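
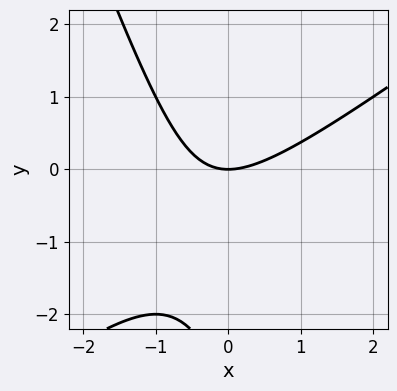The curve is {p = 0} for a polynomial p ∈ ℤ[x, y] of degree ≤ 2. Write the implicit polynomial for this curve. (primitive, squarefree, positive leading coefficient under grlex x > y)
2*x^2 - 2*x*y - y^2 - 3*y

1. Degree: the shape is more complex than any degree-1 curve, so deg p = 2.
2. From the axis intercepts and sections: one x-axis crossing is at x = 0; one y-axis crossing is at y = 0.
3. Solving for integer coefficients yields p as stated.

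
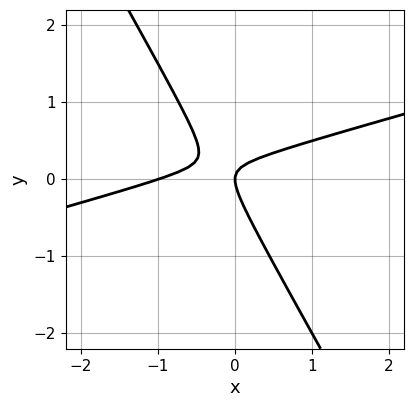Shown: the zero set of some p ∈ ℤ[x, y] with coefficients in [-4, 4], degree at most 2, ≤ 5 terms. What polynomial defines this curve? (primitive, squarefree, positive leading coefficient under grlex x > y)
1. Degree: no degree-1 curve has this shape, so deg p = 2.
2. Observable constraints: among the integer gridlines, it crosses the x-axis at x ∈ {-1, 0}; one y-axis crossing is at y = 0.
3. Fitting integer coefficients to these (and the overall shape) gives p.

x^2 - 3*x*y - 2*y^2 + x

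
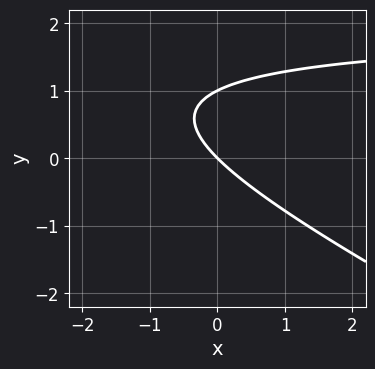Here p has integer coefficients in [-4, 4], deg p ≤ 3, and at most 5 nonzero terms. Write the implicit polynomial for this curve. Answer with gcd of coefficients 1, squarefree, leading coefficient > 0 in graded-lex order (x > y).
Degree: no degree-1 curve has this shape, so deg p = 2.
From the axis intercepts and sections: the y-axis gridline crossings are at y ∈ {0, 1}; it meets the x-axis at x = 0 (among the integer gridlines).
Putting this together gives p.

x*y + 2*y^2 - 2*x - 2*y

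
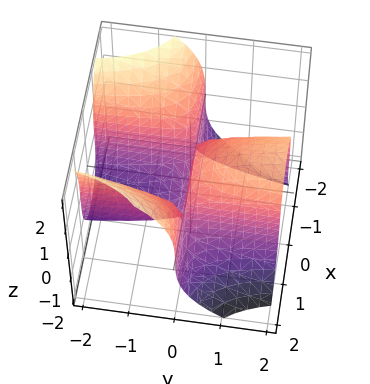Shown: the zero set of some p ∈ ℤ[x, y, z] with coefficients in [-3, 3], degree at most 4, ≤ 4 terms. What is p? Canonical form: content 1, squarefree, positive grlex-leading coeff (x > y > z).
3*x^2*y + z^3 - 2*y

First, deg p = 3.
Then, from the visible intercepts: it crosses the y-axis at the gridline y = 0; it crosses the z-axis at the gridline z = 0; the visible x-axis segment lies entirely on the surface.
Finally, the integer polynomial consistent with all of this is the stated p.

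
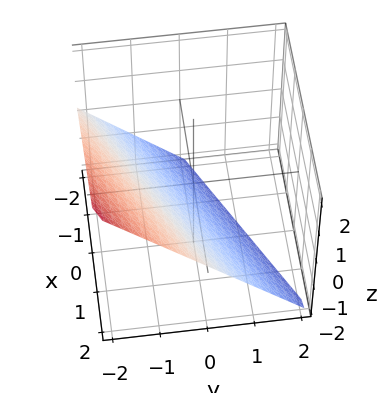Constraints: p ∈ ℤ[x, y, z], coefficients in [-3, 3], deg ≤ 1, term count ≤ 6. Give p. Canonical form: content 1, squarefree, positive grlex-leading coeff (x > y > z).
1. deg p = 1. Every cross-section is a straight line — this is a plane.
2. Against the integer gridlines: it meets the z-axis at z = -1 (among the integer gridlines); one x-axis crossing is at x = 2.
3. Solving for integer coefficients yields p as stated. Check: (0, -1, 0) on the y-axis lies on the surface, and p(0, -1, 0) = 0. ✓

x - 2*y - 2*z - 2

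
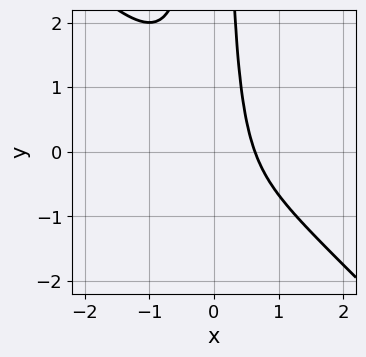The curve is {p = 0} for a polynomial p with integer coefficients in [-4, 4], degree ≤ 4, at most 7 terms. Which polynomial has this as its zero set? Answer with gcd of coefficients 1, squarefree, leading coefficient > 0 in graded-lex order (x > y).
(a) Degree: the shape is more complex than any degree-2 curve, so deg p = 3.
(b) Reading off the gridlines: it misses every integer gridline on the y-axis.
(c) Matching integer coefficients to the picture gives p.

3*x^3 + 3*x^2*y - x^2 + x - 1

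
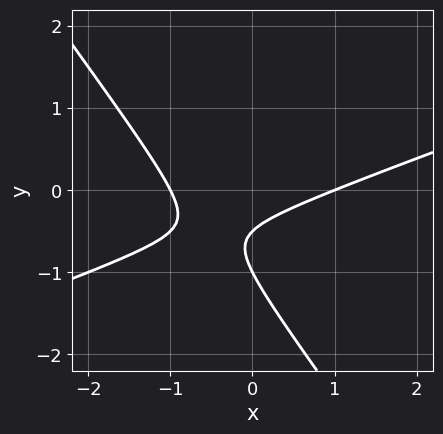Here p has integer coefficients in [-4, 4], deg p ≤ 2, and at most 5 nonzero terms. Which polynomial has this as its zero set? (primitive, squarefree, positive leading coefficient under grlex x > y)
(a) Degree: the shape is more complex than any degree-1 curve, so deg p = 2.
(b) Observable constraints: one y-axis crossing is at y = -1; the x-axis gridline crossings are at x ∈ {-1, 1}.
(c) Solving for integer coefficients yields p as stated.

x^2 - 2*x*y - 2*y^2 - 3*y - 1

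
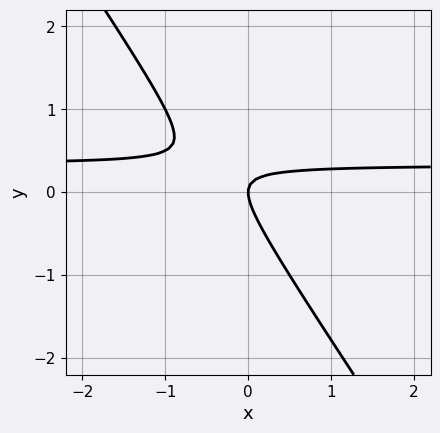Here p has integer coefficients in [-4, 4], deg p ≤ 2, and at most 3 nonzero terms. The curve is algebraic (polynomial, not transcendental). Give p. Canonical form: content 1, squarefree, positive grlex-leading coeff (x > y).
1. Degree: the shape is more complex than any degree-1 curve, so deg p = 2.
2. From the visible intercepts: one y-axis crossing is at y = 0; one x-axis crossing is at x = 0.
3. Matching integer coefficients to the picture gives p.

3*x*y + 2*y^2 - x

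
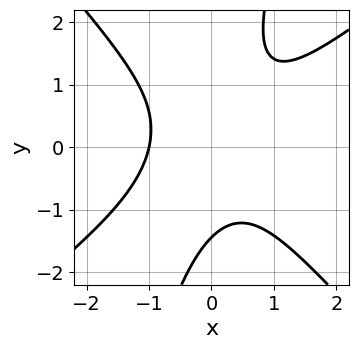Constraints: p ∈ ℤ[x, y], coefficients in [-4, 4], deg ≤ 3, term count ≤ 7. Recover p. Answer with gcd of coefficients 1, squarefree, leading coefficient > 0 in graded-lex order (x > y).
3*x^3 - 2*x^2*y - 3*x*y^2 + y^3 + 3

(a) deg p = 3. A generic line meets the curve in up to 3 points.
(b) Observable constraints: it meets the x-axis at x = -1 (among the integer gridlines).
(c) Putting this together gives p.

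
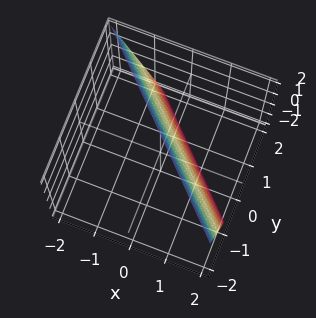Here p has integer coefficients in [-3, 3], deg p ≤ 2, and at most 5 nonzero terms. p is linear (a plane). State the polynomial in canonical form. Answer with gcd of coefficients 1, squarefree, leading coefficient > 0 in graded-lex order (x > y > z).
Degree: the surface is flat (a plane), so deg p = 1.
Reading off the gridlines: it meets the z-axis at z = 2 (among the integer gridlines).
The integer polynomial consistent with all of this is the stated p.

3*x + 3*y + z - 2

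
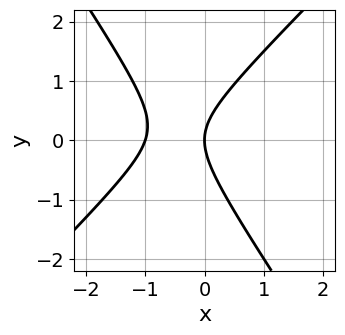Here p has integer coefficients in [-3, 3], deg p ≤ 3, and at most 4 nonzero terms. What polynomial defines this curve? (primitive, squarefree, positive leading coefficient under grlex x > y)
3*x^2 - x*y - 2*y^2 + 3*x

(a) deg p = 2.
(b) From the visible intercepts: among the integer gridlines, it crosses the x-axis at x ∈ {-1, 0}; it crosses the y-axis at the gridline y = 0.
(c) Together with the visible shape, these determine p as stated.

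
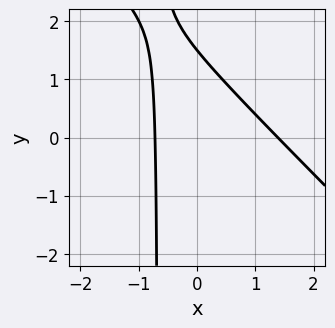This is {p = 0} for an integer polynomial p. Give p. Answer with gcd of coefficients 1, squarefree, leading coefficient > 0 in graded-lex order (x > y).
The degree is 2 — a generic line meets the curve in up to 2 points.
Matching integer coefficients to the picture gives p.

3*x^2 + 3*x*y - 2*x + 2*y - 3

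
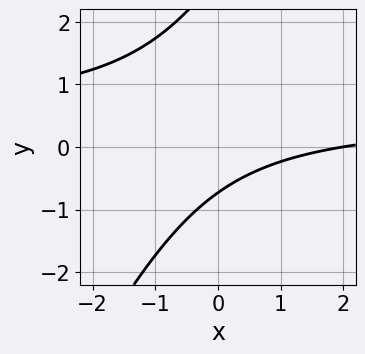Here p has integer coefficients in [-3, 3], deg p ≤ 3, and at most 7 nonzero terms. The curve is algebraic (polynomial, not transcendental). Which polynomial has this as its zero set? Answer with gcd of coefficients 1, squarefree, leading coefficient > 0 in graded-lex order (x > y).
The degree is 2 — a generic line meets the curve in up to 2 points.
Checking where it meets the axes: one x-axis crossing is at x = 2.
Fitting integer coefficients to these (and the overall shape) gives p.

2*x*y - y^2 - x + 2*y + 2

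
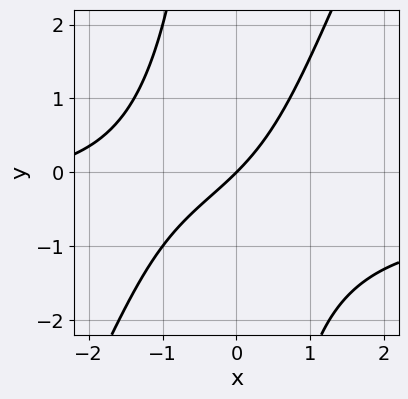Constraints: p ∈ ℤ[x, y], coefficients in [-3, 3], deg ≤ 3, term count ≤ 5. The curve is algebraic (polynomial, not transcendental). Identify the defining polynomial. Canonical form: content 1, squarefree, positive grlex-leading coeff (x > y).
2*x^2*y - x*y^2 + x^2 + 3*x - 3*y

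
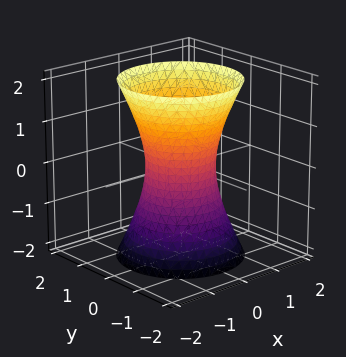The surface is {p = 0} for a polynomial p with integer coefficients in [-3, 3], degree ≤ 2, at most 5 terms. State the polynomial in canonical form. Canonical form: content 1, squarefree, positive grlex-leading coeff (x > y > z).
3*x^2 + 3*y^2 - z^2 - 2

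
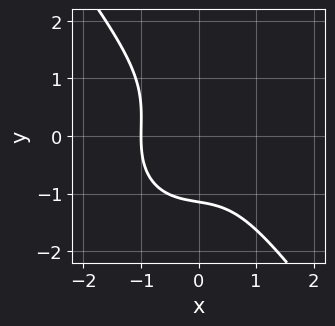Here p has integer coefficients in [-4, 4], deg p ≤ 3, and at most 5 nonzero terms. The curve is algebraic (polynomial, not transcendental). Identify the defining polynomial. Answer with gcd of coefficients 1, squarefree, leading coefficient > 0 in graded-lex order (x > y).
3*x^3 + x*y^2 + 2*y^3 + 3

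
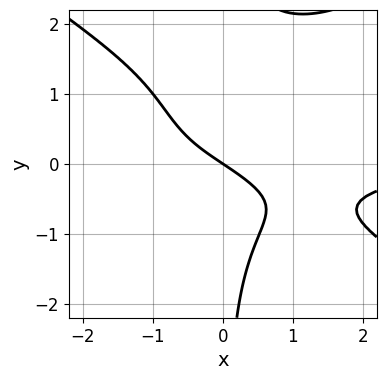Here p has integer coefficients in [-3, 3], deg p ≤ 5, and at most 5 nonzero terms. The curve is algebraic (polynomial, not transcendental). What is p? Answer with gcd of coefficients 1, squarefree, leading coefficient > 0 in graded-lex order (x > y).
x^3*y - 2*x*y^3 + 2*x*y^2 + 2*x + 3*y

(a) Degree: a generic line meets the curve in up to 4 points, so deg p = 4.
(b) Checking where it meets the axes: it crosses the x-axis at the gridline x = 0; one y-axis crossing is at y = 0.
(c) Putting this together gives p.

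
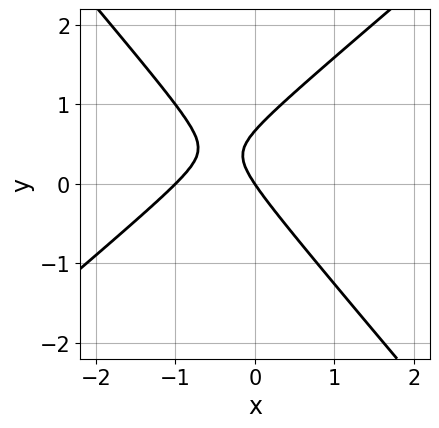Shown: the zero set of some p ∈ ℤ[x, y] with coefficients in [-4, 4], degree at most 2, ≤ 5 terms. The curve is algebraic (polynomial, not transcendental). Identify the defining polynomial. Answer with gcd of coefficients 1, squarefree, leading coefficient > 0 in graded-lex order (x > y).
3*x^2 - x*y - 3*y^2 + 3*x + 2*y

deg p = 2. No degree-1 curve has this shape.
Observable constraints: it crosses the y-axis at the gridline y = 0; among the integer gridlines, it crosses the x-axis at x ∈ {-1, 0}.
Matching integer coefficients to the picture gives p.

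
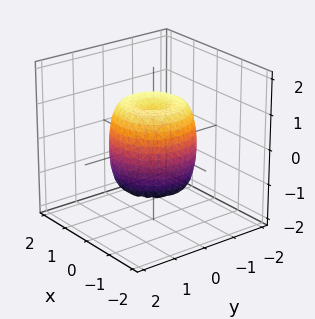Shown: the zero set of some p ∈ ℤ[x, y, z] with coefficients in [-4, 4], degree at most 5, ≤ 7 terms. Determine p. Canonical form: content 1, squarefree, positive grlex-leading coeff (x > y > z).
2*x^4 + 4*x^2*y^2 + 2*y^4 - 2*x^2 - 2*y^2 + z^2 - 1

deg p = 4.
Symmetries: rotational symmetry about the z-axis ⇒ p depends on x, y only through x² + y².
Against the integer gridlines: a circular section at z = 1 has radius exactly 1; the z-axis gridline crossings are at z ∈ {-1, 1}.
Fitting integer coefficients to these (and the overall shape) gives p.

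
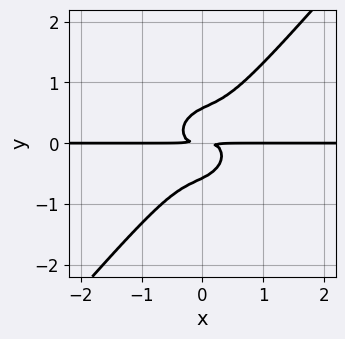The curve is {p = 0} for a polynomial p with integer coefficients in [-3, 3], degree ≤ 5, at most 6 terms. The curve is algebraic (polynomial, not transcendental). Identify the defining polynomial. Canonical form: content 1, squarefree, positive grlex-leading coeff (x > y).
1. The degree is 4 — the shape is more complex than any degree-3 curve.
2. Checking where it meets the axes: the visible x-axis segment lies entirely on the curve.
3. Assembling these constraints gives the stated polynomial.

3*x^3*y - 2*x^2*y^2 + 3*x*y^3 - 3*y^4 + y^2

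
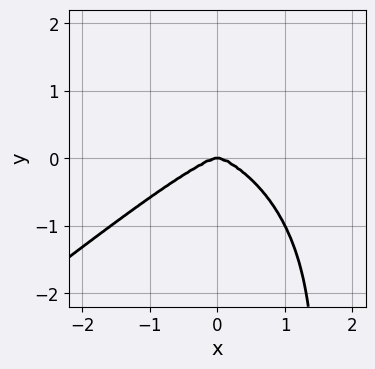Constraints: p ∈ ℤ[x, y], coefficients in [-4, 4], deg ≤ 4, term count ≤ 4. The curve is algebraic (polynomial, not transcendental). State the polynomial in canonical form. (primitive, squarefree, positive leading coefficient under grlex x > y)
First, degree: no degree-3 curve has this shape, so deg p = 4.
Next, from the axis intercepts and sections: it crosses the x-axis at the gridline x = 0; it crosses the y-axis at the gridline y = 0.
Finally, these observations pin down the coefficients.

x^4 - 2*x*y^3 + 3*y^3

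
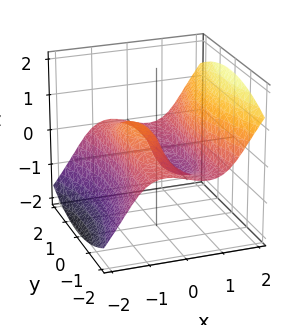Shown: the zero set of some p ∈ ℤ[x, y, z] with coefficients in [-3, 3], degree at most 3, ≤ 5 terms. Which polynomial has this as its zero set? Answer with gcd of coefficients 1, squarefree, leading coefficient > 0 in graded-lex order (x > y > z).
Degree: a generic line meets the surface in up to 3 points, so deg p = 3.
Observable constraints: one z-axis crossing is at z = 0; every point of the y-axis in the box is on the surface.
Solving for integer coefficients yields p as stated.

3*x^3 - 2*y^2*z - 3*z^3 - 3*x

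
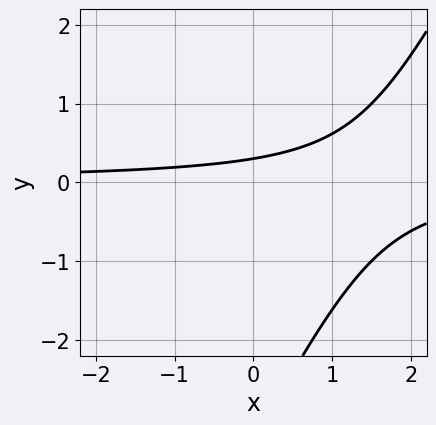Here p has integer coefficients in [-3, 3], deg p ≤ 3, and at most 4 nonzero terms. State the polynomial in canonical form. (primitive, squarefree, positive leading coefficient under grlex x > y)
2*x*y - y^2 - 3*y + 1

First, deg p = 2. The shape is more complex than any degree-1 curve.
Next, against the integer gridlines: no x-intercept at any integer in the box.
Finally, these observations pin down the coefficients.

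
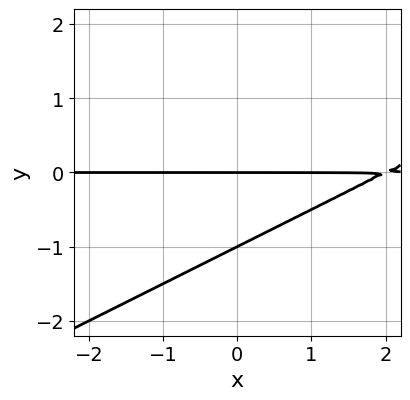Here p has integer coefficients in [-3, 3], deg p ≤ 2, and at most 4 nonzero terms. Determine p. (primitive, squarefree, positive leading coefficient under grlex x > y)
x*y - 2*y^2 - 2*y

Degree: a generic line meets the curve in up to 2 points, so deg p = 2.
From the axis intercepts and sections: the y-axis gridline crossings are at y ∈ {-1, 0}; every point of the x-axis in the box is on the curve.
Fitting integer coefficients to these (and the overall shape) gives p.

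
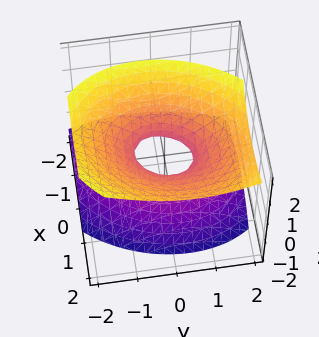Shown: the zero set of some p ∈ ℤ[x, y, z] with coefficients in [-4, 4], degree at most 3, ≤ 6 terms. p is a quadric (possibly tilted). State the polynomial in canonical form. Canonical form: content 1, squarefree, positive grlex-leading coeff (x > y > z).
First, deg p = 2.
Next, observable constraints: no z-intercept at any integer in the box.
Finally, solving for integer coefficients yields p as stated.

3*x^2 - x*y - 2*x*z + 2*y^2 - 3*z^2 - 1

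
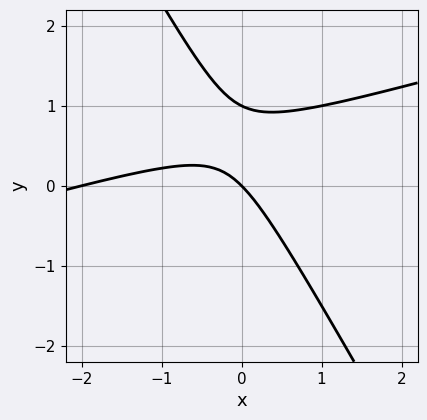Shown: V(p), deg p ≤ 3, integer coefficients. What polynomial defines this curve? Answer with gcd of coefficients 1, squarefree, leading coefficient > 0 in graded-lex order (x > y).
1. The degree is 2 — no degree-1 curve has this shape.
2. Reading off the gridlines: among the integer gridlines, it crosses the y-axis at y ∈ {0, 1}; among the integer gridlines, it crosses the x-axis at x ∈ {-2, 0}.
3. Together with the visible shape, these determine p as stated.

x^2 - 3*x*y - 2*y^2 + 2*x + 2*y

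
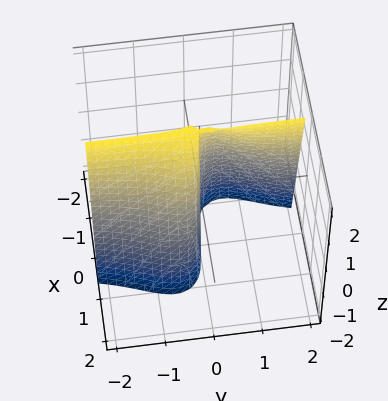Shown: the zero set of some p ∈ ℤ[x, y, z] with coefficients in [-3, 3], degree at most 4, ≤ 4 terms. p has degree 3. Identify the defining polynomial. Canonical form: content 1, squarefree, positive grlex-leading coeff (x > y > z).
x^3 + 3*x*y^2 - y*z + 2*y

1. Degree: the shape is more complex than any degree-2 surface, so deg p = 3.
2. Against the integer gridlines: every point of the z-axis in the box is on the surface; one y-axis crossing is at y = 0; it meets the x-axis at x = 0 (among the integer gridlines).
3. Matching integer coefficients to the picture gives p.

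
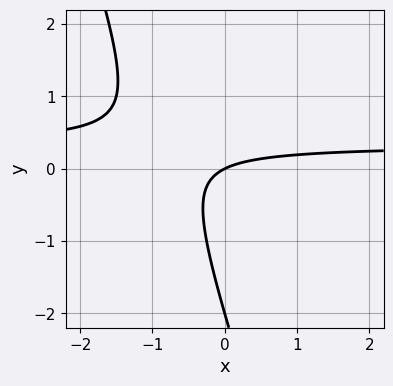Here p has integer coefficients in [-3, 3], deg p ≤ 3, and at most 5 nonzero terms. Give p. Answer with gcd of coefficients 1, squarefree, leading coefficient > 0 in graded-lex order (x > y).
3*x*y + y^2 - x + 2*y

First, degree: no degree-1 curve has this shape, so deg p = 2.
Next, from the visible intercepts: one x-axis crossing is at x = 0; the y-axis gridline crossings are at y ∈ {-2, 0}.
Finally, solving for integer coefficients yields p as stated.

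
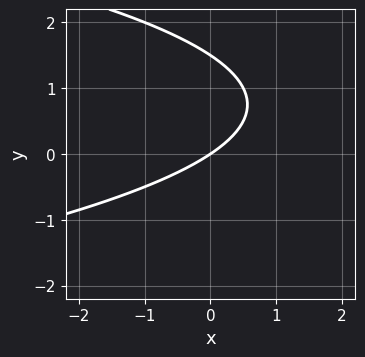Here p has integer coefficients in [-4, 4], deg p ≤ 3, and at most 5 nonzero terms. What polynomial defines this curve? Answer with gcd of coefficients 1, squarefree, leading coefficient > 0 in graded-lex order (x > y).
(a) deg p = 2. No degree-1 curve has this shape.
(b) From the visible intercepts: it crosses the x-axis at the gridline x = 0; one y-axis crossing is at y = 0.
(c) Assembling these constraints gives the stated polynomial.

2*y^2 + 2*x - 3*y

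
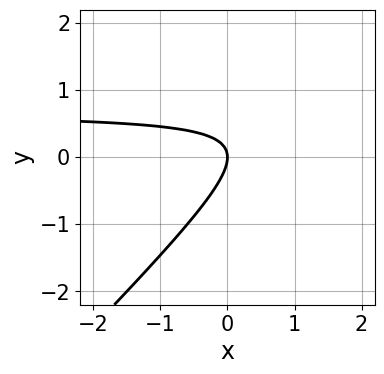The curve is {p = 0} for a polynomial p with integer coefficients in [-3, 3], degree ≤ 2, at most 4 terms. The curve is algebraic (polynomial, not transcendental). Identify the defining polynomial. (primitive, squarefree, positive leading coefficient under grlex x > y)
3*x*y - 3*y^2 - 2*x

First, the degree is 2 — the shape is more complex than any degree-1 curve.
Next, against the integer gridlines: one y-axis crossing is at y = 0; it crosses the x-axis at the gridline x = 0.
Finally, solving for integer coefficients yields p as stated.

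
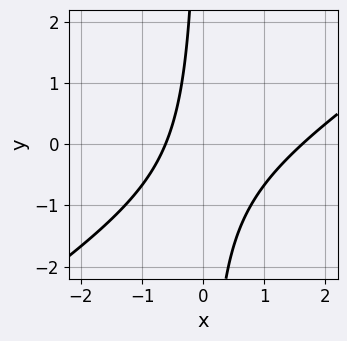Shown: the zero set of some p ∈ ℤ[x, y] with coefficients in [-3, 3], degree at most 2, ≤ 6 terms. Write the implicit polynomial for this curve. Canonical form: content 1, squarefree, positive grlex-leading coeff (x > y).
2*x^2 - 3*x*y - 2*x - 2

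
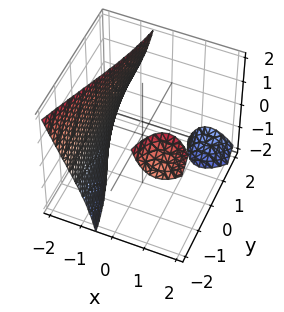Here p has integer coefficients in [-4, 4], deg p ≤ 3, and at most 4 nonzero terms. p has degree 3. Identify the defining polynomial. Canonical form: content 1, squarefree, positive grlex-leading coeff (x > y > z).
I count 3 distinct pieces. Treating them together as one polynomial.
deg p = 3. A generic line meets the surface in up to 3 points.
Observable constraints: no y-intercept at any integer in the box; the surface avoids every integer z-axis point in the box.
Solving for integer coefficients yields p as stated.

x^3 + x*y*z - x^2 + 3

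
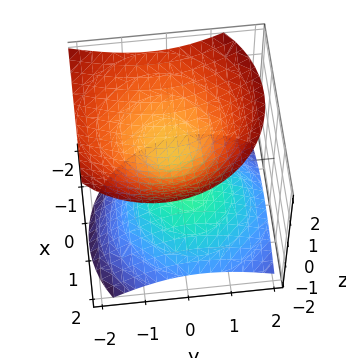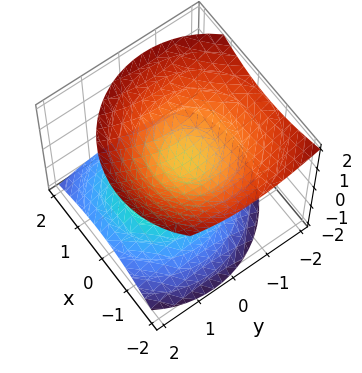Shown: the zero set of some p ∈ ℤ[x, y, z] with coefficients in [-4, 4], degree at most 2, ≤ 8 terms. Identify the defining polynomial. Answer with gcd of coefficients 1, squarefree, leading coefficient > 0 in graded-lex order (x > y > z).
2*x^2 + x*z + 2*y^2 + y*z - 3*z^2 + 1

First, there are 2 components. They look like related sheets of one shape, so recover p as a whole.
Then, the degree is 2 — no degree-1 surface has this shape.
Next, checking where it meets the axes: the surface avoids every integer x-axis point in the box; it misses every integer gridline on the y-axis.
Finally, fitting integer coefficients to these (and the overall shape) gives p.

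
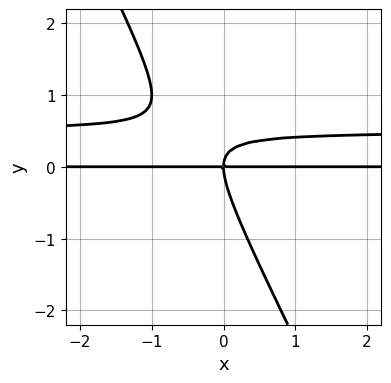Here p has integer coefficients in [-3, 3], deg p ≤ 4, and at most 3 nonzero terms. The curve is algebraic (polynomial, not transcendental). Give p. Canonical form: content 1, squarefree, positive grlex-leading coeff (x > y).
2*x*y^2 + y^3 - x*y

First, degree: a generic line meets the curve in up to 3 points, so deg p = 3.
Then, observable constraints: it crosses the y-axis at the gridline y = 0; every point of the x-axis in the box is on the curve.
Finally, these observations pin down the coefficients.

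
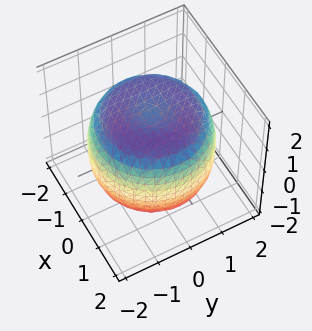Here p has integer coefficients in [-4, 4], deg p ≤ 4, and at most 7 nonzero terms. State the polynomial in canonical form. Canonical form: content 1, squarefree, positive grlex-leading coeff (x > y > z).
x^4 + 2*x^2*y^2 + y^4 - 2*x^2 - 2*y^2 + 2*z^2 - 3

(a) The degree is 4 — a generic line meets the surface in up to 4 points.
(b) Symmetries: rotational symmetry about the z-axis ⇒ p depends on x, y only through x² + y².
(c) Reading off the gridlines: a circular section at z = 0 has radius between 1 and 2.
(d) Together with the visible shape, these determine p as stated.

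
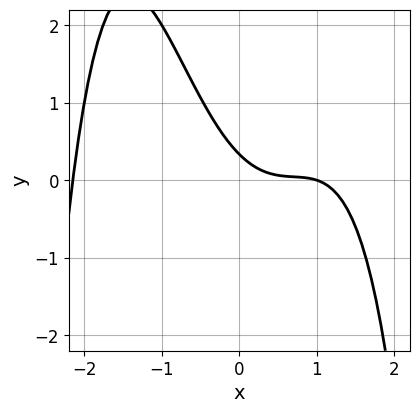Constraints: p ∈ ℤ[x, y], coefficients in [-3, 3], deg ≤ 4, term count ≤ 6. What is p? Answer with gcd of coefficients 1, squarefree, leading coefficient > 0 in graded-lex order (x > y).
x^4 - 3*x^2 + 3*x + 3*y - 1

The degree is 4 — the shape is more complex than any degree-3 curve.
Checking where it meets the axes: it meets the x-axis at x = 1 (among the integer gridlines).
Matching integer coefficients to the picture gives p.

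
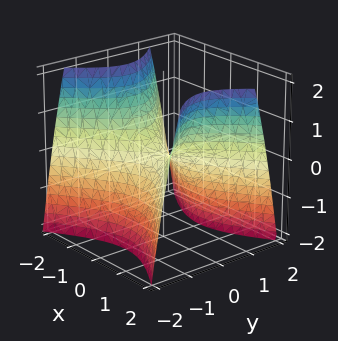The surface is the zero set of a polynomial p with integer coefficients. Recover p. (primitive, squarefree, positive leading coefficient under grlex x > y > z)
2*x^2 - 3*y^2 - 2*z

(a) Degree: a saddle surface; a quadric, so deg p = 2.
(b) Symmetries: it's symmetric under y → −y, forcing even powers of y; mirror symmetry x ↦ −x ⇒ only even powers of x.
(c) From the axis intercepts and sections: it crosses the y-axis at the gridline y = 0; one z-axis crossing is at z = 0; it crosses the x-axis at the gridline x = 0.
(d) Assembling these constraints gives the stated polynomial.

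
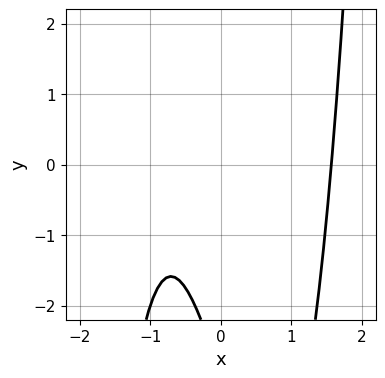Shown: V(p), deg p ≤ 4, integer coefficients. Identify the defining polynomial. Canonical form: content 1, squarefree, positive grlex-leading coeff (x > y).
2*x^3 - 3*x - y - 3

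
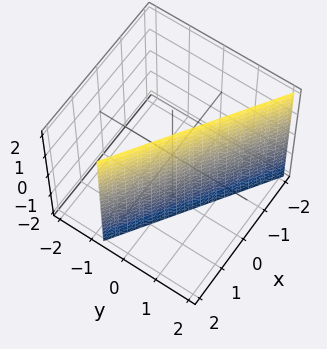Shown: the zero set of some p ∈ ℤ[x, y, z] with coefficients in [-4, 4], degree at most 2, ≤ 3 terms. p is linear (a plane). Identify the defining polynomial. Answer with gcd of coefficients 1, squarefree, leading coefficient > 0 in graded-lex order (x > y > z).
deg p = 1.
Against the integer gridlines: it crosses the x-axis at the gridline x = 1; the surface avoids every integer z-axis point in the box.
Matching integer coefficients to the picture gives p.

2*x + 3*y - 2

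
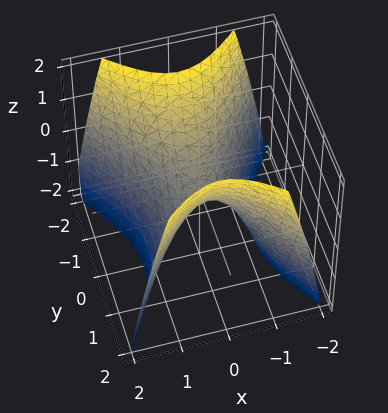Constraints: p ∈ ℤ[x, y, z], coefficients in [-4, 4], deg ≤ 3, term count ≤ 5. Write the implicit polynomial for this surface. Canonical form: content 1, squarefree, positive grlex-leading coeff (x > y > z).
deg p = 2. A hyperbolic paraboloid; a quadric.
Symmetries: the y ↦ −y reflection is a symmetry, so y appears only in even powers; the x ↦ −x reflection is a symmetry, so x appears only in even powers.
Reading off the gridlines: it crosses the y-axis at the gridline y = 0; it crosses the z-axis at the gridline z = 0.
Assembling these constraints gives the stated polynomial.

3*x^2 - 2*y^2 + 2*z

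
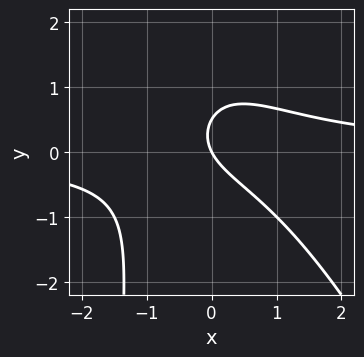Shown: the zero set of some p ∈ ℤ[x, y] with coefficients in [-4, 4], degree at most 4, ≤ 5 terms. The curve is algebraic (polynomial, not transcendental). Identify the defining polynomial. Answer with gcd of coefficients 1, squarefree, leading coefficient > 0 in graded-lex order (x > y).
2*x^2*y + x*y^2 + 2*y^2 - 2*x - y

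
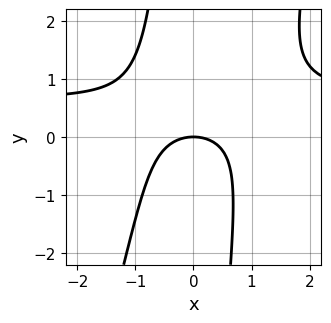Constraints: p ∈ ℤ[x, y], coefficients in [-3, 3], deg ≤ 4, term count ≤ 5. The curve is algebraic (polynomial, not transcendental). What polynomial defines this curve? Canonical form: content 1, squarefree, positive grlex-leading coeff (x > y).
3*x^2*y - x*y^2 - 2*x^2 - 3*y

1. Degree: the shape is more complex than any degree-2 curve, so deg p = 3.
2. Observable constraints: it meets the x-axis at x = 0 (among the integer gridlines); one y-axis crossing is at y = 0.
3. The integer polynomial consistent with all of this is the stated p.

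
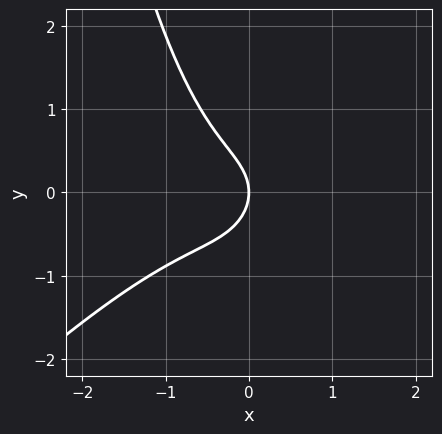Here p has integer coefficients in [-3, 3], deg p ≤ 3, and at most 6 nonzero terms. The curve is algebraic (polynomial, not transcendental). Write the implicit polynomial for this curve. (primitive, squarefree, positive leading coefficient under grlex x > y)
First, deg p = 3. The shape is more complex than any degree-2 curve.
Then, observable constraints: one x-axis crossing is at x = 0; one y-axis crossing is at y = 0.
Finally, these observations pin down the coefficients.

3*x^3 - 3*x^2*y + x^2 + 3*y^2 + 3*x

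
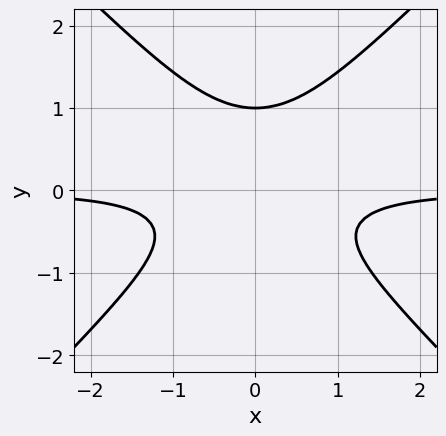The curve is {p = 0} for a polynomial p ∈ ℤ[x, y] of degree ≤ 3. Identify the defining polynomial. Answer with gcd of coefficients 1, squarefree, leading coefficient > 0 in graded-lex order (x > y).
2*x^2*y - 2*y^3 + y^2 + 1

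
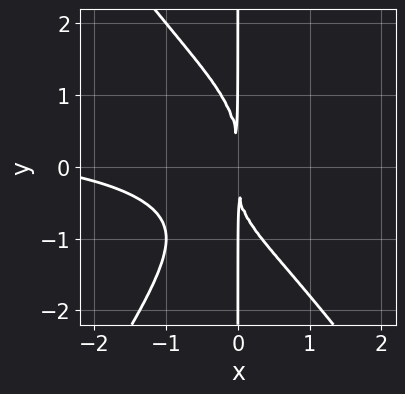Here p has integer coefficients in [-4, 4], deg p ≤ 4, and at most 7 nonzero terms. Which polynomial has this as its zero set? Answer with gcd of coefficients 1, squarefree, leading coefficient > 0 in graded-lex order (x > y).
2*x^3*y - x*y^3 - x^3 - x^2*y - 3*x^2

Degree: a generic line meets the curve in up to 4 points, so deg p = 4.
Checking where it meets the axes: every point of the y-axis in the box is on the curve.
Matching integer coefficients to the picture gives p.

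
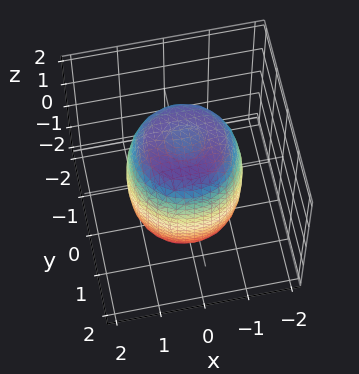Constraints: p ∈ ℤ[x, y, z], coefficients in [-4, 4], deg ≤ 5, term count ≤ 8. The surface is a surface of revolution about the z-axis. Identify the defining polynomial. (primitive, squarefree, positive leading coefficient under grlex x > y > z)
2*x^4 + 4*x^2*y^2 + 2*y^4 - 2*x^2 - 2*y^2 + z^2 - 2

1. The degree is 4 — a generic line meets the surface in up to 4 points.
2. Symmetries: rotational symmetry about the z-axis ⇒ p depends on x, y only through x² + y².
3. From the axis intercepts and sections: a circular section at z = 1 has radius between 1 and 2.
4. Together with the visible shape, these determine p as stated.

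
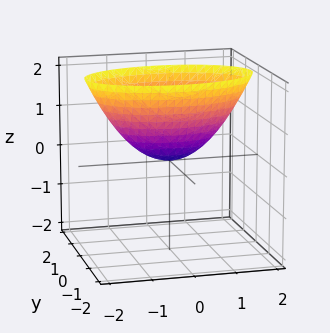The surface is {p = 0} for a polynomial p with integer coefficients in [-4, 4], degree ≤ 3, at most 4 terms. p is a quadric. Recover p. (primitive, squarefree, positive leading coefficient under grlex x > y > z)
(a) deg p = 2. A single bowl opening along one axis; a quadric.
(b) Symmetries: mirror symmetry x ↦ −x ⇒ only even powers of x; the y ↦ −y reflection is a symmetry, so y appears only in even powers.
(c) From the axis intercepts and sections: it meets the y-axis at y = 0 (among the integer gridlines); one z-axis crossing is at z = 0; one x-axis crossing is at x = 0.
(d) These observations pin down the coefficients.

x^2 + 3*y^2 - 2*z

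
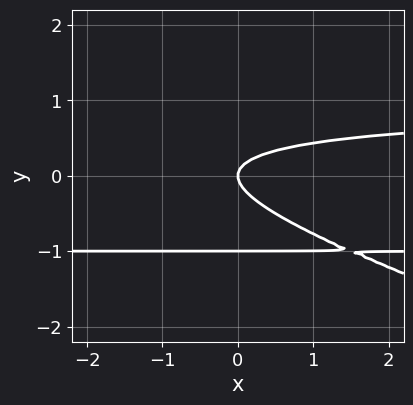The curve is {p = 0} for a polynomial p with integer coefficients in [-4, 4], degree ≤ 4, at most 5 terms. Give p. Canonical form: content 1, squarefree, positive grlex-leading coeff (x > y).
First, deg p = 3.
Then, observable constraints: it crosses the x-axis at the gridline x = 0; the y-axis gridline crossings are at y ∈ {-1, 0}.
Finally, fitting integer coefficients to these (and the overall shape) gives p.

x*y^2 + 3*y^3 + 3*y^2 - x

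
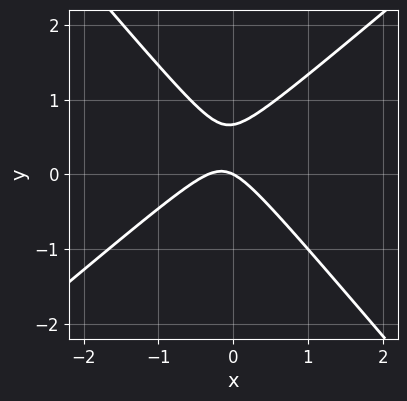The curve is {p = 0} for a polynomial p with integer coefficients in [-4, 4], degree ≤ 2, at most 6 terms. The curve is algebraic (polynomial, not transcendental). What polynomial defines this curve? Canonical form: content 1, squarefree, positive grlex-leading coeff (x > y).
3*x^2 - x*y - 3*y^2 + x + 2*y

deg p = 2. A generic line meets the curve in up to 2 points.
Checking where it meets the axes: it crosses the x-axis at the gridline x = 0; it crosses the y-axis at the gridline y = 0.
The integer polynomial consistent with all of this is the stated p.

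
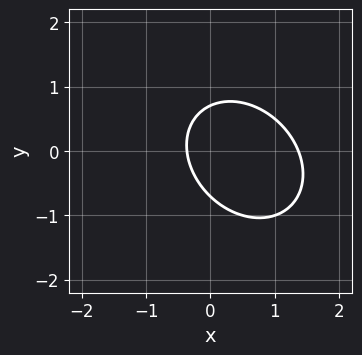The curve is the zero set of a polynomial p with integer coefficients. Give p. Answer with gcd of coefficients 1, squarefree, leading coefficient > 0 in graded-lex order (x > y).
1. The degree is 2 — no degree-1 curve has this shape.
2. The integer polynomial consistent with all of this is the stated p.

2*x^2 + x*y + 2*y^2 - 2*x - 1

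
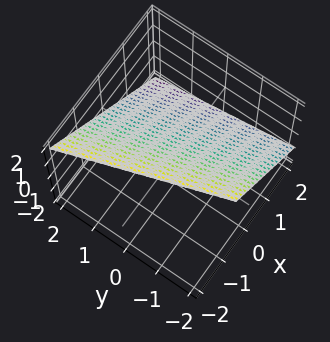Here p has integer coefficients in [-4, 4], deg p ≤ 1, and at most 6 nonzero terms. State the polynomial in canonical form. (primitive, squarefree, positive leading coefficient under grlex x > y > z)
3*x + y + 3*z - 2

(a) The degree is 1 — the surface is flat (a plane).
(b) Observable constraints: one y-axis crossing is at y = 2.
(c) Solving for integer coefficients yields p as stated.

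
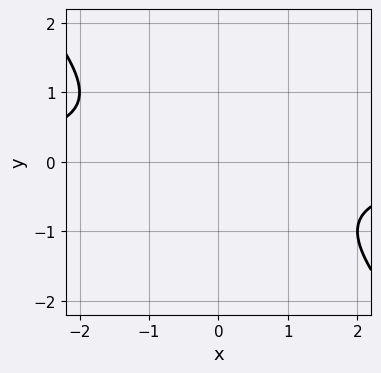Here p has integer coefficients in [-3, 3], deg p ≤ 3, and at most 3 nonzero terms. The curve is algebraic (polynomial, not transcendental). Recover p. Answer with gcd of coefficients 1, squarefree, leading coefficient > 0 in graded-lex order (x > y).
x*y + y^2 + 1

1. The degree is 2 — no degree-1 curve has this shape.
2. From the visible intercepts: it misses every integer gridline on the x-axis; it misses every integer gridline on the y-axis.
3. These observations pin down the coefficients.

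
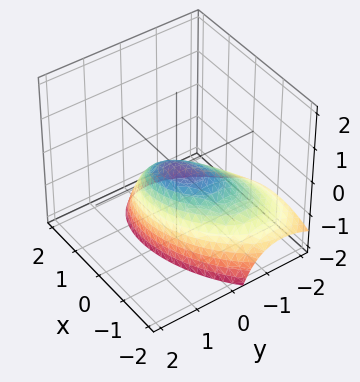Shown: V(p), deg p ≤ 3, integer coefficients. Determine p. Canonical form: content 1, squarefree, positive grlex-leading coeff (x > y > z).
2*x^2 - 2*x*y + 3*y^2 - 3*y*z + 3*z

(a) deg p = 2.
(b) Against the integer gridlines: it crosses the y-axis at the gridline y = 0; it meets the x-axis at x = 0 (among the integer gridlines).
(c) Assembling these constraints gives the stated polynomial.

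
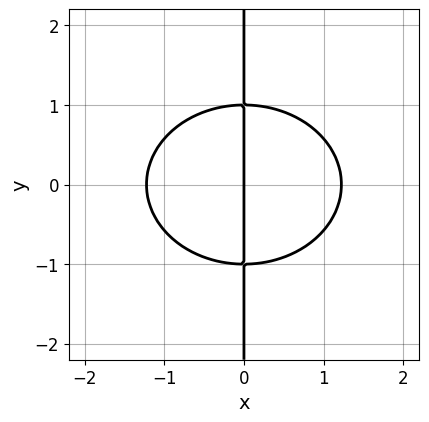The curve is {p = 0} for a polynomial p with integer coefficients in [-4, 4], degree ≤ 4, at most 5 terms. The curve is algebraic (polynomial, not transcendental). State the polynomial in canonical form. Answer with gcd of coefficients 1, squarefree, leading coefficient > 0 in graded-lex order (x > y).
2*x^3 + 3*x*y^2 - 3*x

(a) deg p = 3.
(b) Symmetries: it's symmetric under y → −y, forcing even powers of y.
(c) From the visible intercepts: it crosses the x-axis at the gridline x = 0; every point of the y-axis in the box is on the curve.
(d) Matching integer coefficients to the picture gives p.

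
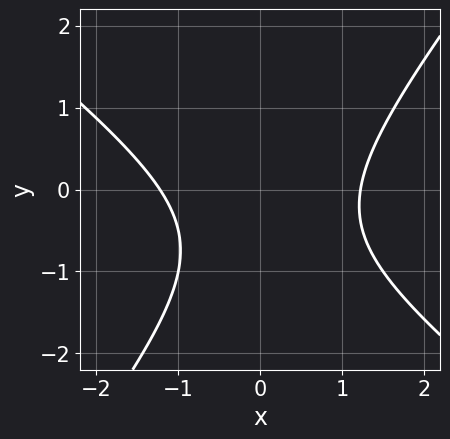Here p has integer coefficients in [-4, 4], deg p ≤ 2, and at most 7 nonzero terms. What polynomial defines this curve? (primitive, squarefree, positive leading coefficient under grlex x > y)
1. Degree: no degree-1 curve has this shape, so deg p = 2.
2. Observable constraints: no y-intercept at any integer in the box.
3. Fitting integer coefficients to these (and the overall shape) gives p.

2*x^2 + x*y - 2*y^2 - 2*y - 3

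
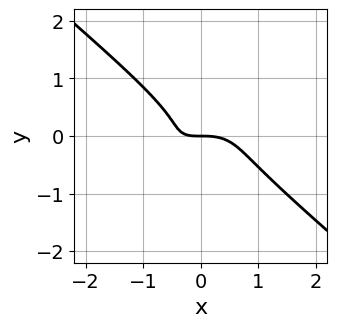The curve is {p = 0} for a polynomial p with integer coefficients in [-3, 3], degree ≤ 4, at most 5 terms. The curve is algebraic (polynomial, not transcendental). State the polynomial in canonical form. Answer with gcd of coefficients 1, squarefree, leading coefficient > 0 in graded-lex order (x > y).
x^3 - x^2*y + 3*y^3 + x*y + y

First, deg p = 3. A generic line meets the curve in up to 3 points.
Then, from the visible intercepts: it crosses the y-axis at the gridline y = 0; it meets the x-axis at x = 0 (among the integer gridlines).
Finally, the integer polynomial consistent with all of this is the stated p.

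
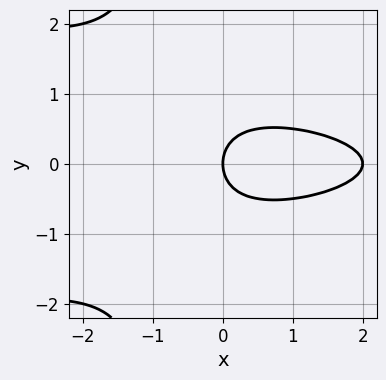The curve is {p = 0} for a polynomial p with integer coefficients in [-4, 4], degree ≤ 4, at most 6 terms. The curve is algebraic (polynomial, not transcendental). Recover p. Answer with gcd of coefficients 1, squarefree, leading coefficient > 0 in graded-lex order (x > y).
2*x*y^2 + x^2 + 2*y^2 - 2*x

(a) deg p = 3. A generic line meets the curve in up to 3 points.
(b) Symmetries: mirror symmetry y ↦ −y ⇒ only even powers of y.
(c) Against the integer gridlines: among the integer gridlines, it crosses the x-axis at x ∈ {0, 2}; one y-axis crossing is at y = 0.
(d) Matching integer coefficients to the picture gives p.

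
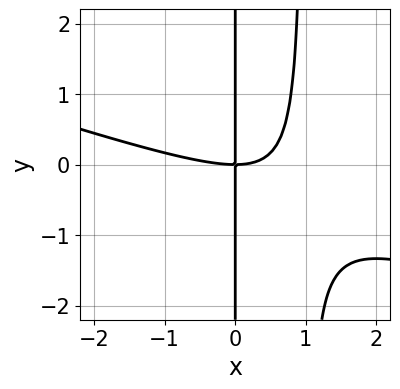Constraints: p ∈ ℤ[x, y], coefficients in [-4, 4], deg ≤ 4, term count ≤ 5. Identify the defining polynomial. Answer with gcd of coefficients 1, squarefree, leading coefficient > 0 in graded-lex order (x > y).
Degree: a generic line meets the curve in up to 3 points, so deg p = 3.
Reading off the gridlines: it crosses the x-axis at the gridline x = 0; every point of the y-axis in the box is on the curve.
Solving for integer coefficients yields p as stated.

x^3 + 3*x^2*y - 3*x*y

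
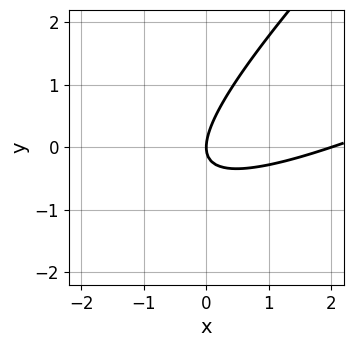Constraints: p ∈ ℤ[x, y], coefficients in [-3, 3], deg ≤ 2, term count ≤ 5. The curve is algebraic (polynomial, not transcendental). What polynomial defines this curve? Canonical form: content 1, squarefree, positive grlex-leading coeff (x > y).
x^2 - 3*x*y + 2*y^2 - 2*x

First, degree: a generic line meets the curve in up to 2 points, so deg p = 2.
Then, checking where it meets the axes: among the integer gridlines, it crosses the x-axis at x ∈ {0, 2}; one y-axis crossing is at y = 0.
Finally, putting this together gives p.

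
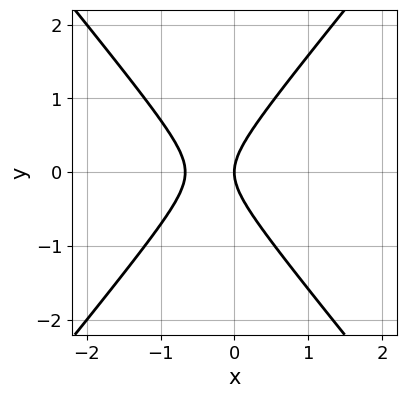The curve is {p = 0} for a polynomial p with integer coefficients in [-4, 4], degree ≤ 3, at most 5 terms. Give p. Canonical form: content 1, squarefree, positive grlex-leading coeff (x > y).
3*x^2 - 2*y^2 + 2*x

1. The degree is 2 — no degree-1 curve has this shape.
2. Symmetries: it's symmetric under y → −y, forcing even powers of y.
3. From the axis intercepts and sections: it crosses the y-axis at the gridline y = 0; one x-axis crossing is at x = 0.
4. Fitting integer coefficients to these (and the overall shape) gives p.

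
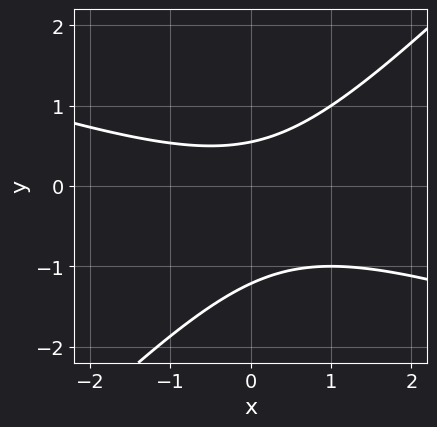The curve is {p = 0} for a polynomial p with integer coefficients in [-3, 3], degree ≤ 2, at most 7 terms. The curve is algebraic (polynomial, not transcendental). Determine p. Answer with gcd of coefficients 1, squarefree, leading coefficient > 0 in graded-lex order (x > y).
x^2 + 2*x*y - 3*y^2 - 2*y + 2

1. The degree is 2 — the shape is more complex than any degree-1 curve.
2. Checking where it meets the axes: the curve avoids every integer x-axis point in the box.
3. Together with the visible shape, these determine p as stated.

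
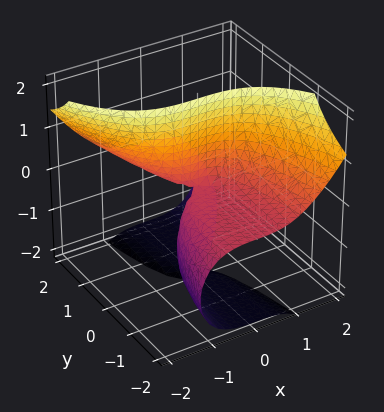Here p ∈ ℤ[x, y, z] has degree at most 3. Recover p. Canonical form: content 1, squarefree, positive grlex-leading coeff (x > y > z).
The degree is 3 — no degree-2 surface has this shape.
Checking where it meets the axes: the visible y-axis segment lies entirely on the surface; it meets the x-axis at x = 0 (among the integer gridlines); every point of the z-axis in the box is on the surface.
The integer polynomial consistent with all of this is the stated p.

x^3 + y*z^2 + 2*y*z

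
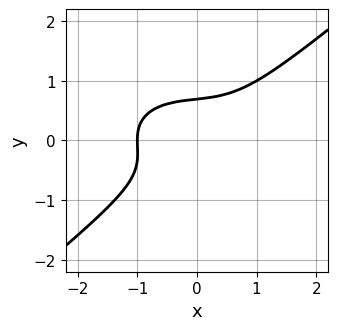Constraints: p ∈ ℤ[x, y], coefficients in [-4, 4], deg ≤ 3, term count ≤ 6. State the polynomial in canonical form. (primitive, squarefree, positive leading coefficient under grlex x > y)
1. The degree is 3 — no degree-2 curve has this shape.
2. Reading off the gridlines: it meets the x-axis at x = -1 (among the integer gridlines).
3. The integer polynomial consistent with all of this is the stated p.

x^3 + x*y^2 - 3*y^3 + 1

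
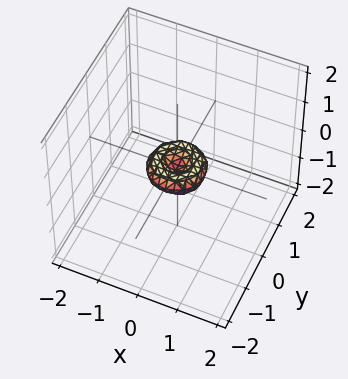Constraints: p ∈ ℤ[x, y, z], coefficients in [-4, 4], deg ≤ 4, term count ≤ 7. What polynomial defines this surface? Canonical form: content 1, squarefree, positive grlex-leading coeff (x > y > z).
2*x^4 + 4*x^2*y^2 + 2*y^4 - x^2 - y^2 + 2*z^2

(a) deg p = 4.
(b) By symmetry, every cross-section ⟂ z is a circle, so x, y appear only via x² + y².
(c) From the axis intercepts and sections: a circular section at z = 0 has radius between 0 and 1; one x-axis crossing is at x = 0; it crosses the y-axis at the gridline y = 0.
(d) Fitting integer coefficients to these (and the overall shape) gives p.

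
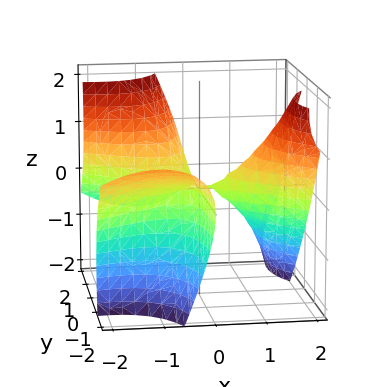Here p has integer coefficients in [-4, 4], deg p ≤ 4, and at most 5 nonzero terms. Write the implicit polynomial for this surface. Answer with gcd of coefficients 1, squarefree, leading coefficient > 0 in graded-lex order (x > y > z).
x^3 - 2*x*y^2 - 3*x*y*z - 3*z^2

The picture has 3 separate pieces.
deg p = 3.
Against the integer gridlines: the visible y-axis segment lies entirely on the surface; it meets the x-axis at x = 0 (among the integer gridlines).
Solving for integer coefficients yields p as stated.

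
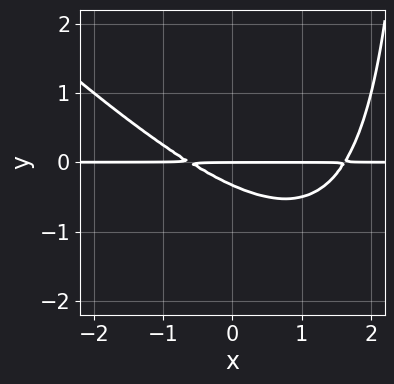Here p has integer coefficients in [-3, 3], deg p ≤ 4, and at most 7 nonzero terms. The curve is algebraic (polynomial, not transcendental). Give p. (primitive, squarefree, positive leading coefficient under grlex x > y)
x^2*y + x*y^2 - x*y - 3*y^2 - y

1. deg p = 3. No degree-2 curve has this shape.
2. Observable constraints: it meets the y-axis at y = 0 (among the integer gridlines); the visible x-axis segment lies entirely on the curve.
3. Putting this together gives p.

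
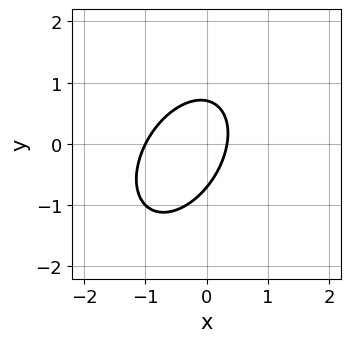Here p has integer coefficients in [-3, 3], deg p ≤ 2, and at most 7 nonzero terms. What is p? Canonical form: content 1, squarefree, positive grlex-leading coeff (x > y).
3*x^2 - 2*x*y + 2*y^2 + 2*x - 1

Degree: a generic line meets the curve in up to 2 points, so deg p = 2.
Against the integer gridlines: it crosses the x-axis at the gridline x = -1.
Solving for integer coefficients yields p as stated.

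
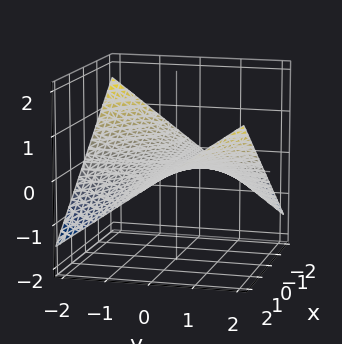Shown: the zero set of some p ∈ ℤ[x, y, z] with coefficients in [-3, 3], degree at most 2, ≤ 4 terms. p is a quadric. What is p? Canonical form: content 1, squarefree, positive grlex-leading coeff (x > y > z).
x*y - 3*z

The degree is 2 — a hyperbolic paraboloid; a quadric.
From the visible intercepts: it meets the z-axis at z = 0 (among the integer gridlines); the visible y-axis segment lies entirely on the surface; every point of the x-axis in the box is on the surface.
Assembling these constraints gives the stated polynomial.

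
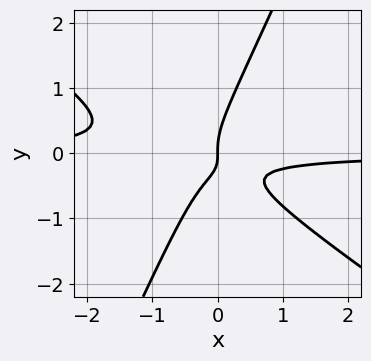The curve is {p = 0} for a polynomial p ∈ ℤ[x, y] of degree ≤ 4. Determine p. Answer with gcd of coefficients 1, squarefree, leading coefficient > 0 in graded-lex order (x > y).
3*x^2*y + 3*x*y^2 - 2*y^3 + 2*x*y + x

First, deg p = 3. The shape is more complex than any degree-2 curve.
Next, reading off the gridlines: one y-axis crossing is at y = 0; one x-axis crossing is at x = 0.
Finally, solving for integer coefficients yields p as stated.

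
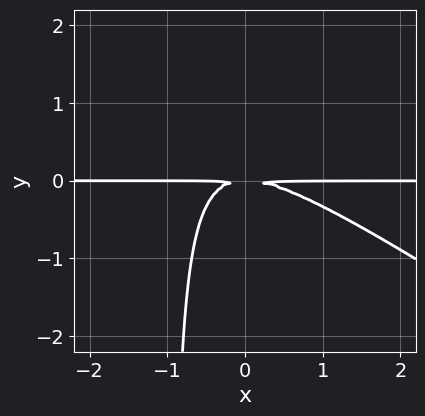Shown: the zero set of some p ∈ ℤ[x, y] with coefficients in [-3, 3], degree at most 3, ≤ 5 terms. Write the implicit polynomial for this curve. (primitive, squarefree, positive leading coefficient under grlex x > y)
2*x^2*y + 3*x*y^2 + 3*y^2

(a) deg p = 3. A generic line meets the curve in up to 3 points.
(b) Reading off the gridlines: every point of the x-axis in the box is on the curve.
(c) Assembling these constraints gives the stated polynomial.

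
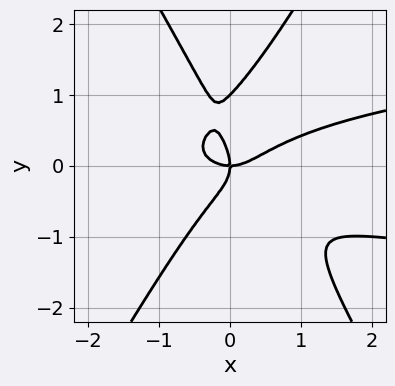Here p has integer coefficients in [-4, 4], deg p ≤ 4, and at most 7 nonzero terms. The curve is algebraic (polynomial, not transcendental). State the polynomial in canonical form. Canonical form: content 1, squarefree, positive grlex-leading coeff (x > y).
First, deg p = 4.
Next, from the axis intercepts and sections: among the integer gridlines, it crosses the y-axis at y ∈ {0, 1}; it crosses the x-axis at the gridline x = 0.
Finally, the integer polynomial consistent with all of this is the stated p.

3*x^2*y^2 - y^4 - x^3 + y^3 + x*y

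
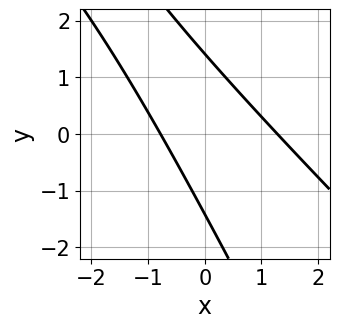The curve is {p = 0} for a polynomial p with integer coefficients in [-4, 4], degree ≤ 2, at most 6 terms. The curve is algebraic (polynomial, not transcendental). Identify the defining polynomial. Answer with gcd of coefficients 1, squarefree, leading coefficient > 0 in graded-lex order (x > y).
(a) Degree: a generic line meets the curve in up to 2 points, so deg p = 2.
(b) Putting this together gives p.

2*x^2 + 3*x*y + y^2 - x - 2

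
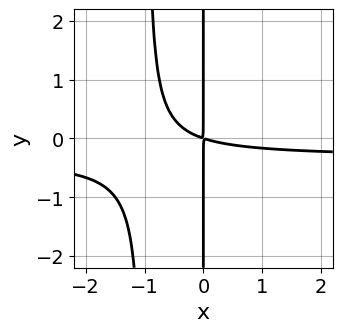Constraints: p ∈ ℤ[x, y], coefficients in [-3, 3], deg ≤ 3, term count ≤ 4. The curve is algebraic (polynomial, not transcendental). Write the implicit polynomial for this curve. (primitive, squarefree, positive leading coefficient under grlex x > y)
deg p = 3. A generic line meets the curve in up to 3 points.
From the axis intercepts and sections: every point of the y-axis in the box is on the curve.
These observations pin down the coefficients.

3*x^2*y + x^2 + 3*x*y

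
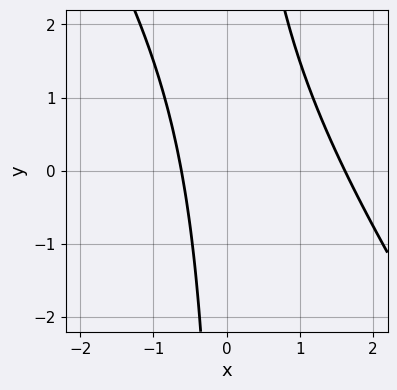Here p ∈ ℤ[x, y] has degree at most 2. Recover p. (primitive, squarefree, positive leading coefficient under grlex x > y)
3*x^2 + 2*x*y - 3*x - 3

1. Degree: the shape is more complex than any degree-1 curve, so deg p = 2.
2. From the visible intercepts: it misses every integer gridline on the y-axis.
3. Assembling these constraints gives the stated polynomial.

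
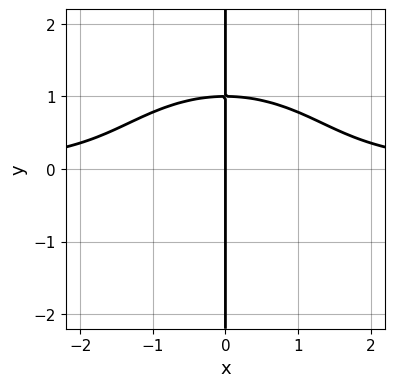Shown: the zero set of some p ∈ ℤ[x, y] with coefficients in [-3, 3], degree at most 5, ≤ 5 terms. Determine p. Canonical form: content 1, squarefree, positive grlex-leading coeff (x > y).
2*x^3*y + 3*x*y^3 - 3*x

First, deg p = 4.
Then, checking where it meets the axes: it meets the x-axis at x = 0 (among the integer gridlines); the visible y-axis segment lies entirely on the curve.
Finally, assembling these constraints gives the stated polynomial.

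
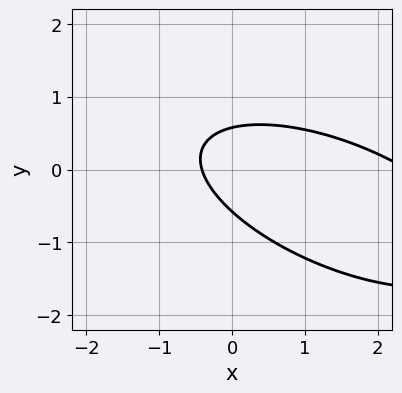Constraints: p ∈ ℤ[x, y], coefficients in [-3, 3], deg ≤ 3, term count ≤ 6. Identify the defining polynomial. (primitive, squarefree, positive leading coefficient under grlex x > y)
x^2 + 2*x*y + 3*y^2 - 2*x - 1

1. The degree is 2 — the shape is more complex than any degree-1 curve.
2. Solving for integer coefficients yields p as stated.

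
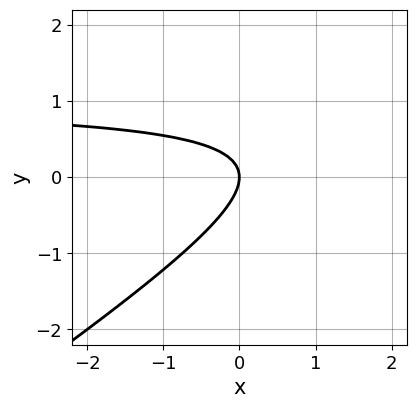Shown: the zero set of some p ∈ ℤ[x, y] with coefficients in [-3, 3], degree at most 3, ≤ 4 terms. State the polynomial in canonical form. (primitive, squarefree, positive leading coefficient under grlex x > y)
1. Degree: no degree-1 curve has this shape, so deg p = 2.
2. From the axis intercepts and sections: it crosses the x-axis at the gridline x = 0; one y-axis crossing is at y = 0.
3. Assembling these constraints gives the stated polynomial.

2*x*y - 3*y^2 - 2*x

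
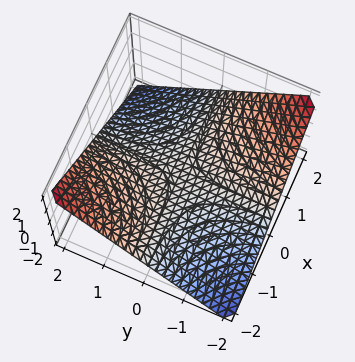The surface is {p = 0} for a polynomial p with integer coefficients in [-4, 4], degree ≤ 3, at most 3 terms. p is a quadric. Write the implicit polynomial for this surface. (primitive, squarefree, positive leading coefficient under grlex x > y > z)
deg p = 2. A hyperbolic paraboloid; a quadric.
Checking where it meets the axes: the visible x-axis segment lies entirely on the surface; one z-axis crossing is at z = 0; every point of the y-axis in the box is on the surface.
Putting this together gives p.

x*y + 2*z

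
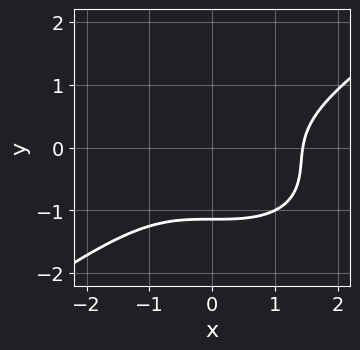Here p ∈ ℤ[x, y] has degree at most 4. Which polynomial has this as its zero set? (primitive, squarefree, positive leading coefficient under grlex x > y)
1. Degree: no degree-2 curve has this shape, so deg p = 3.
2. Solving for integer coefficients yields p as stated.

x^3 - 3*y^3 - 2*y^2 - y - 3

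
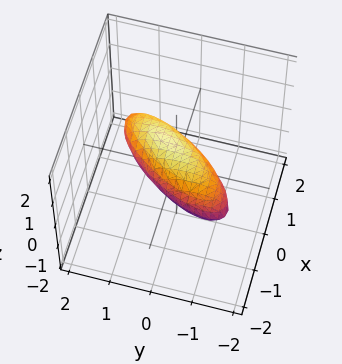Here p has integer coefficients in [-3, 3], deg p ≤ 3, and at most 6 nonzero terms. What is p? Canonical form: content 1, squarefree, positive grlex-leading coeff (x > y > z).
2*x^2 - 2*x*y - x*z + y^2 + 3*z^2 - 1

1. The degree is 2 — the shape is more complex than any degree-1 surface.
2. Against the integer gridlines: the y-axis gridline crossings are at y ∈ {-1, 1}.
3. These observations pin down the coefficients.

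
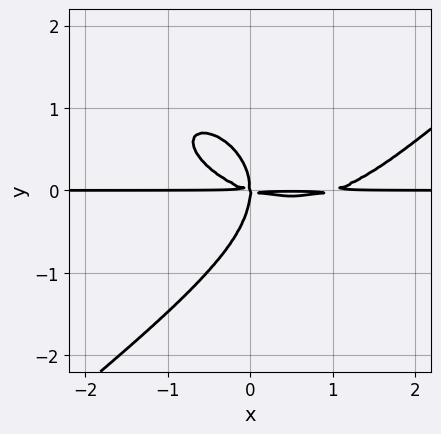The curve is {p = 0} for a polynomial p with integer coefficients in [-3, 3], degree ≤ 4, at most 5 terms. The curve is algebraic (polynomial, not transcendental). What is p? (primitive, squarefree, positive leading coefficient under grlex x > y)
x^3*y - 2*y^4 - x^2*y - 3*x*y^2

First, deg p = 4. No degree-3 curve has this shape.
Then, checking where it meets the axes: the visible x-axis segment lies entirely on the curve.
Finally, assembling these constraints gives the stated polynomial.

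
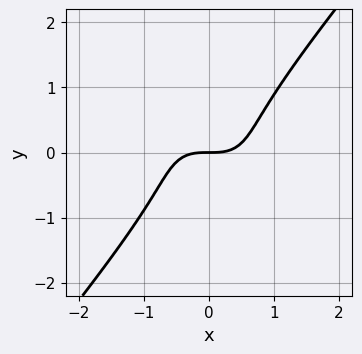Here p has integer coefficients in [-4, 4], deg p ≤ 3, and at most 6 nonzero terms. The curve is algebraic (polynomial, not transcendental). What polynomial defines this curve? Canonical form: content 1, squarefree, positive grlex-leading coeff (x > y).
(a) deg p = 3. A generic line meets the curve in up to 3 points.
(b) From the axis intercepts and sections: it crosses the x-axis at the gridline x = 0; it meets the y-axis at y = 0 (among the integer gridlines).
(c) Solving for integer coefficients yields p as stated.

3*x^3 + 2*x^2*y - 3*y^3 - 3*y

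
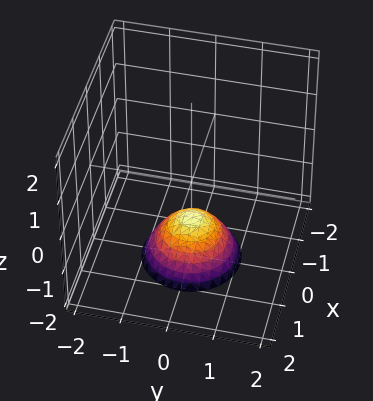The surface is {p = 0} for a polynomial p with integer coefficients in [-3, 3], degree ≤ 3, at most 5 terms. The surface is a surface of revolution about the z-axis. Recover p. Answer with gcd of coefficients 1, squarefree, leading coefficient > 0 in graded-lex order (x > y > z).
(a) deg p = 2. No degree-1 surface has this shape.
(b) By symmetry, the surface is invariant under rotation about z: p = q(x² + y², z).
(c) Reading off the gridlines: a circular section at z = -2 has radius exactly 1; no y-intercept at any integer in the box; it crosses the z-axis at the gridline z = -1.
(d) The integer polynomial consistent with all of this is the stated p.

x^2 + y^2 + z + 1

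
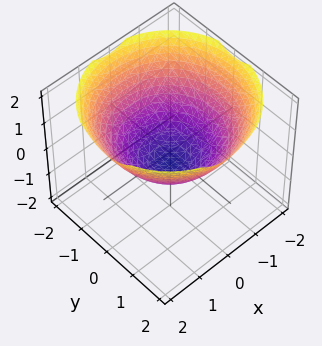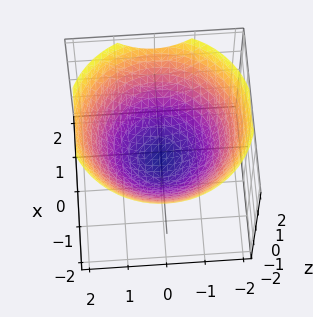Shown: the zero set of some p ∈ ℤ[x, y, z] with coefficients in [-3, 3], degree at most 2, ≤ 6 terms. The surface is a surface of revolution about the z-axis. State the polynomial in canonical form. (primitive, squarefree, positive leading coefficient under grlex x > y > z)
x^2 + y^2 - 2*z - 1

First, deg p = 2.
Next, symmetry: the z-axis is an axis of rotation, so x and y enter only as x² + y².
Next, checking where it meets the axes: a circular section at z = 0 has radius exactly 1; among the integer gridlines, it crosses the y-axis at y ∈ {-1, 1}; the x-axis gridline crossings are at x ∈ {-1, 1}.
Finally, the integer polynomial consistent with all of this is the stated p.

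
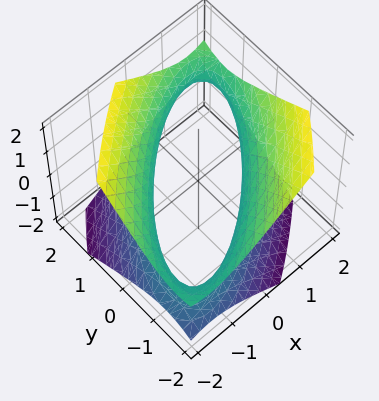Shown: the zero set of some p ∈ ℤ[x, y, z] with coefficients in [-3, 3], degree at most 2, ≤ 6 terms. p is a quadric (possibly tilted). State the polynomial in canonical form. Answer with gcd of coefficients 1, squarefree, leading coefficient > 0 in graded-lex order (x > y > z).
The degree is 2 — the shape is more complex than any degree-1 surface.
Checking where it meets the axes: it misses every integer gridline on the z-axis.
Matching integer coefficients to the picture gives p.

2*x^2 - 3*x*y + 2*y^2 + y*z - 3*z^2 - 3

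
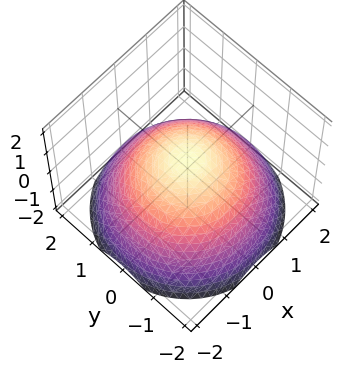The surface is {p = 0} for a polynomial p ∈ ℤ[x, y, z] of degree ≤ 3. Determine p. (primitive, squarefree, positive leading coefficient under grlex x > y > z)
x^2 + y^2 + 2*z - 1

First, degree: no degree-1 surface has this shape, so deg p = 2.
Then, symmetries: rotational symmetry about the z-axis ⇒ p depends on x, y only through x² + y².
Next, from the axis intercepts and sections: a circular section at z = 0 has radius exactly 1; among the integer gridlines, it crosses the x-axis at x ∈ {-1, 1}.
Finally, fitting integer coefficients to these (and the overall shape) gives p.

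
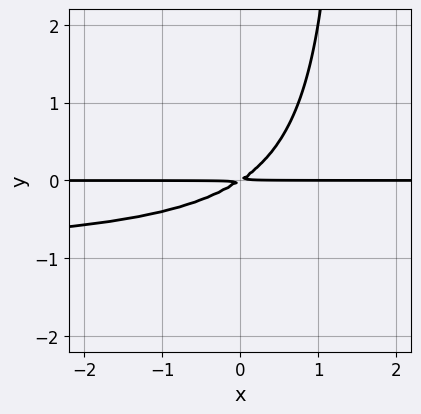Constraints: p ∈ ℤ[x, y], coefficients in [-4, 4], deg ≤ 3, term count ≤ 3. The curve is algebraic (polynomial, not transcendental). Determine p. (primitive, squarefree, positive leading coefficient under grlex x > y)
1. Degree: the shape is more complex than any degree-2 curve, so deg p = 3.
2. From the axis intercepts and sections: the visible x-axis segment lies entirely on the curve.
3. Together with the visible shape, these determine p as stated.

2*x*y^2 + 2*x*y - 3*y^2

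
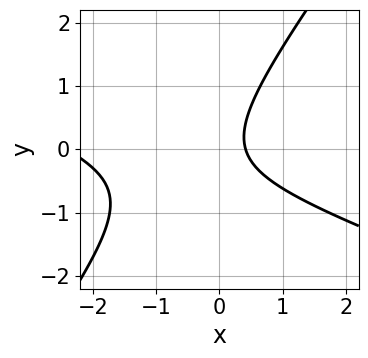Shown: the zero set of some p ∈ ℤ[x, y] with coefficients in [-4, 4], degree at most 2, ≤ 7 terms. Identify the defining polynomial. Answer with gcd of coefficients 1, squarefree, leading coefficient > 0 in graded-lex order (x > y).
x^2 + 2*x*y - 2*y^2 + 2*x - 1

1. The degree is 2 — a generic line meets the curve in up to 2 points.
2. Checking where it meets the axes: it misses every integer gridline on the y-axis.
3. Putting this together gives p.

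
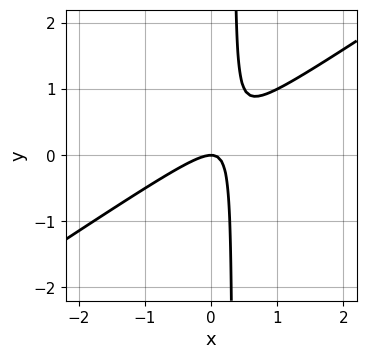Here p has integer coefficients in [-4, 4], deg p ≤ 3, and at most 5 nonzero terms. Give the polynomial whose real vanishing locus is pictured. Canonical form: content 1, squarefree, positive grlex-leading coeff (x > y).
(a) The degree is 2 — no degree-1 curve has this shape.
(b) Against the integer gridlines: it crosses the x-axis at the gridline x = 0; it crosses the y-axis at the gridline y = 0.
(c) Assembling these constraints gives the stated polynomial.

2*x^2 - 3*x*y + y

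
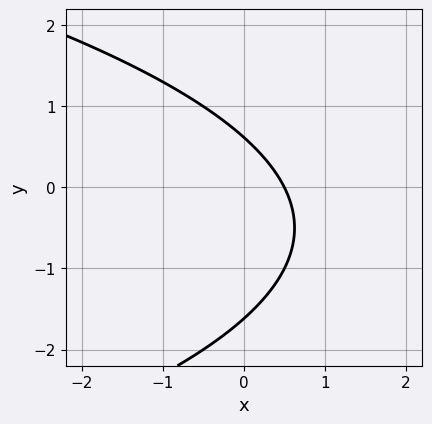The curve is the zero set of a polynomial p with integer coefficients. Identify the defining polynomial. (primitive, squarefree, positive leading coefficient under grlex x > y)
y^2 + 2*x + y - 1

The degree is 2 — the shape is more complex than any degree-1 curve.
The integer polynomial consistent with all of this is the stated p.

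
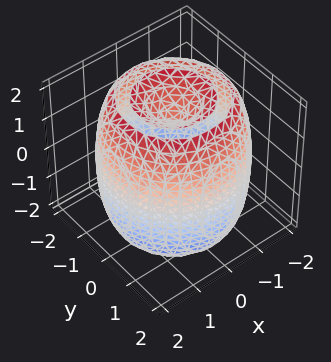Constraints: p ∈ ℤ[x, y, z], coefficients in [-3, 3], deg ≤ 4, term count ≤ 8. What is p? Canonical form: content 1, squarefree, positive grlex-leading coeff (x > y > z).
First, I count 2 distinct pieces. They look like related sheets of one shape, so recover p as a whole.
Then, deg p = 4. A generic line meets the surface in up to 4 points.
Then, symmetries: the z-axis is an axis of rotation, so x and y enter only as x² + y².
Next, observable constraints: a circular section at z = 1 has radius between 1 and 2.
Finally, matching integer coefficients to the picture gives p.

x^4 + 2*x^2*y^2 + y^4 - 3*x^2 - 3*y^2 + z^2 - 2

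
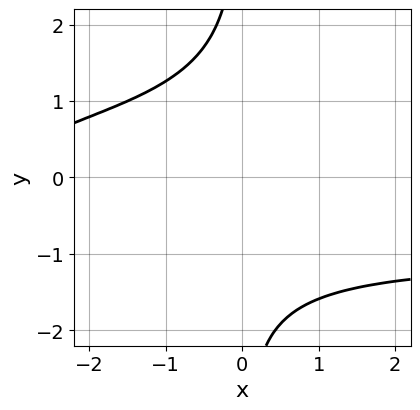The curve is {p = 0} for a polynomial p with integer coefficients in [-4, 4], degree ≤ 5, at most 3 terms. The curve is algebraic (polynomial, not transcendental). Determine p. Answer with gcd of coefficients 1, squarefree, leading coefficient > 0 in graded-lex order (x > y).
x*y^3 + x + 3

The degree is 4 — a generic line meets the curve in up to 4 points.
Observable constraints: the curve avoids every integer y-axis point in the box; no x-intercept at any integer in the box.
Assembling these constraints gives the stated polynomial.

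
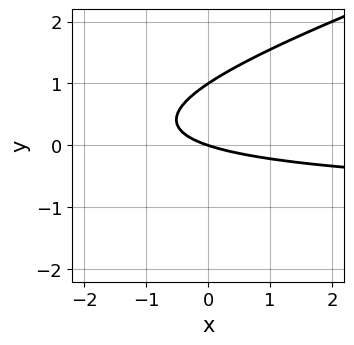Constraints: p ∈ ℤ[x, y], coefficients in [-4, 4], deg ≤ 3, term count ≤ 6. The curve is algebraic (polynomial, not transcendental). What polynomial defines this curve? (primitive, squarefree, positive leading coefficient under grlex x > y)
x*y - 3*y^2 + x + 3*y

First, the degree is 2 — no degree-1 curve has this shape.
Next, reading off the gridlines: the y-axis gridline crossings are at y ∈ {0, 1}; one x-axis crossing is at x = 0.
Finally, matching integer coefficients to the picture gives p.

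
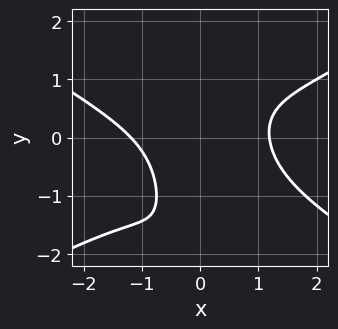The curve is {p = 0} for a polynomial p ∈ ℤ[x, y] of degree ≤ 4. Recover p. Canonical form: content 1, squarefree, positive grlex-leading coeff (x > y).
x^4 - 3*x^2*y^2 - 2*x^2*y + 3*x*y - 2

(a) deg p = 4.
(b) Checking where it meets the axes: it misses every integer gridline on the y-axis.
(c) Matching integer coefficients to the picture gives p.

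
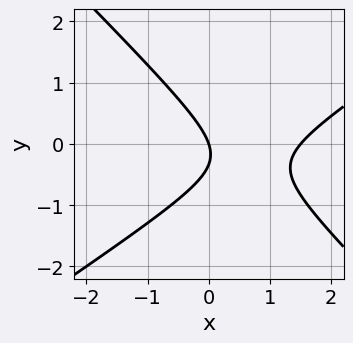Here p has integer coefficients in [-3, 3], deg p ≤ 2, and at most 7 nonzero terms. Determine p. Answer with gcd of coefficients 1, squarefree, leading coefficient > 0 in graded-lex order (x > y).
1. deg p = 2. A generic line meets the curve in up to 2 points.
2. Reading off the gridlines: it crosses the y-axis at the gridline y = 0; it meets the x-axis at x = 0 (among the integer gridlines).
3. Solving for integer coefficients yields p as stated.

2*x^2 - x*y - 3*y^2 - 3*x - y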